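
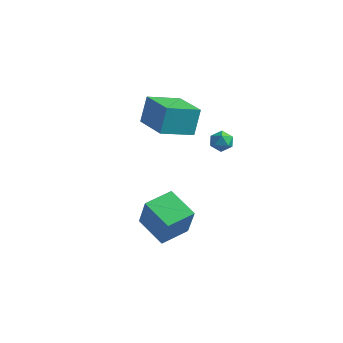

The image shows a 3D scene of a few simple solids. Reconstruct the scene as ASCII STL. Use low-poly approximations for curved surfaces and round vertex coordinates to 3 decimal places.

solid 
facet normal -0.512 -0.796 0.321
outer loop
vertex -1.24 2.522 4.606
vertex -3.078 3.527 4.166
vertex -1.22 1.935 3.182
endloop
endfacet
facet normal 0.859 -0.470 0.206
outer loop
vertex -0.282 3.393 2.594
vertex -1.24 2.522 4.606
vertex -1.22 1.935 3.182
endloop
endfacet
facet normal -0.512 -0.796 0.321
outer loop
vertex -1.22 1.935 3.182
vertex -3.078 3.527 4.166
vertex -3.058 2.94 2.742
endloop
endfacet
facet normal 0.013 -0.381 -0.924
outer loop
vertex -3.058 2.94 2.742
vertex -0.282 3.393 2.594
vertex -1.22 1.935 3.182
endloop
endfacet
facet normal -0.013 0.381 0.924
outer loop
vertex -1.24 2.522 4.606
vertex -2.14 4.985 3.578
vertex -3.078 3.527 4.166
endloop
endfacet
facet normal 0.859 -0.470 0.206
outer loop
vertex -0.302 3.98 4.018
vertex -1.24 2.522 4.606
vertex -0.282 3.393 2.594
endloop
endfacet
facet normal -0.013 0.381 0.924
outer loop
vertex -0.302 3.98 4.018
vertex -2.14 4.985 3.578
vertex -1.24 2.522 4.606
endloop
endfacet
facet normal -0.859 0.470 -0.206
outer loop
vertex -3.078 3.527 4.166
vertex -2.14 4.985 3.578
vertex -3.058 2.94 2.742
endloop
endfacet
facet normal 0.013 -0.381 -0.924
outer loop
vertex -2.12 4.398 2.154
vertex -0.282 3.393 2.594
vertex -3.058 2.94 2.742
endloop
endfacet
facet normal -0.859 0.470 -0.206
outer loop
vertex -3.058 2.94 2.742
vertex -2.14 4.985 3.578
vertex -2.12 4.398 2.154
endloop
endfacet
facet normal 0.512 0.796 -0.321
outer loop
vertex -2.12 4.398 2.154
vertex -0.302 3.98 4.018
vertex -0.282 3.393 2.594
endloop
endfacet
facet normal 0.512 0.796 -0.321
outer loop
vertex -2.14 4.985 3.578
vertex -0.302 3.98 4.018
vertex -2.12 4.398 2.154
endloop
endfacet
facet normal -0.983 -0.182 -0.024
outer loop
vertex 0.528 3.952 2.458
vertex 0.642 3.37 2.216
vertex 0.611 3.452 2.851
endloop
endfacet
facet normal -0.820 0.263 0.508
outer loop
vertex 0.528 3.952 2.458
vertex 0.611 3.452 2.851
vertex 0.879 4.018 2.991
endloop
endfacet
facet normal -0.501 0.836 0.226
outer loop
vertex 0.528 3.952 2.458
vertex 0.879 4.018 2.991
vertex 1.076 4.285 2.441
endloop
endfacet
facet normal -0.466 0.743 -0.480
outer loop
vertex 0.528 3.952 2.458
vertex 1.076 4.285 2.441
vertex 0.929 3.884 1.963
endloop
endfacet
facet normal -0.764 0.114 -0.635
outer loop
vertex 0.528 3.952 2.458
vertex 0.929 3.884 1.963
vertex 0.642 3.37 2.216
endloop
endfacet
facet normal -0.349 -0.066 0.935
outer loop
vertex 0.879 4.018 2.991
vertex 0.611 3.452 2.851
vertex 1.211 3.476 3.077
endloop
endfacet
facet normal -0.614 -0.786 0.071
outer loop
vertex 0.611 3.452 2.851
vertex 0.642 3.37 2.216
vertex 1.064 3.075 2.599
endloop
endfacet
facet normal -0.261 -0.305 -0.916
outer loop
vertex 0.642 3.37 2.216
vertex 0.929 3.884 1.963
vertex 1.261 3.342 2.049
endloop
endfacet
facet normal 0.222 0.712 -0.666
outer loop
vertex 0.929 3.884 1.963
vertex 1.076 4.285 2.441
vertex 1.529 3.908 2.189
endloop
endfacet
facet normal 0.168 0.862 0.479
outer loop
vertex 1.076 4.285 2.441
vertex 0.879 4.018 2.991
vertex 1.498 3.99 2.824
endloop
endfacet
facet normal 0.466 -0.743 0.480
outer loop
vertex 1.612 3.408 2.582
vertex 1.211 3.476 3.077
vertex 1.064 3.075 2.599
endloop
endfacet
facet normal 0.501 -0.836 -0.226
outer loop
vertex 1.612 3.408 2.582
vertex 1.064 3.075 2.599
vertex 1.261 3.342 2.049
endloop
endfacet
facet normal 0.820 -0.263 -0.508
outer loop
vertex 1.612 3.408 2.582
vertex 1.261 3.342 2.049
vertex 1.529 3.908 2.189
endloop
endfacet
facet normal 0.983 0.182 0.024
outer loop
vertex 1.612 3.408 2.582
vertex 1.529 3.908 2.189
vertex 1.498 3.99 2.824
endloop
endfacet
facet normal 0.764 -0.114 0.635
outer loop
vertex 1.612 3.408 2.582
vertex 1.498 3.99 2.824
vertex 1.211 3.476 3.077
endloop
endfacet
facet normal -0.222 -0.712 0.666
outer loop
vertex 1.064 3.075 2.599
vertex 1.211 3.476 3.077
vertex 0.611 3.452 2.851
endloop
endfacet
facet normal -0.168 -0.862 -0.479
outer loop
vertex 1.261 3.342 2.049
vertex 1.064 3.075 2.599
vertex 0.642 3.37 2.216
endloop
endfacet
facet normal 0.349 0.066 -0.935
outer loop
vertex 1.529 3.908 2.189
vertex 1.261 3.342 2.049
vertex 0.929 3.884 1.963
endloop
endfacet
facet normal 0.614 0.786 -0.071
outer loop
vertex 1.498 3.99 2.824
vertex 1.529 3.908 2.189
vertex 1.076 4.285 2.441
endloop
endfacet
facet normal 0.261 0.305 0.916
outer loop
vertex 1.211 3.476 3.077
vertex 1.498 3.99 2.824
vertex 0.879 4.018 2.991
endloop
endfacet
facet normal -0.901 0.251 0.355
outer loop
vertex -1.142 0.542 -0.922
vertex -0.667 2.054 -0.784
vertex -1.745 0.894 -2.7
endloop
endfacet
facet normal -0.298 -0.950 -0.087
outer loop
vertex -0.133 0.446 -3.336
vertex -1.142 0.542 -0.922
vertex -1.745 0.894 -2.7
endloop
endfacet
facet normal -0.901 0.250 0.355
outer loop
vertex -1.745 0.894 -2.7
vertex -0.667 2.054 -0.784
vertex -1.271 2.405 -2.562
endloop
endfacet
facet normal -0.316 0.184 -0.931
outer loop
vertex -1.271 2.405 -2.562
vertex -0.133 0.446 -3.336
vertex -1.745 0.894 -2.7
endloop
endfacet
facet normal 0.316 -0.184 0.931
outer loop
vertex -1.142 0.542 -0.922
vertex 0.945 1.606 -1.42
vertex -0.667 2.054 -0.784
endloop
endfacet
facet normal -0.298 -0.951 -0.087
outer loop
vertex 0.471 0.095 -1.558
vertex -1.142 0.542 -0.922
vertex -0.133 0.446 -3.336
endloop
endfacet
facet normal 0.316 -0.184 0.931
outer loop
vertex 0.471 0.095 -1.558
vertex 0.945 1.606 -1.42
vertex -1.142 0.542 -0.922
endloop
endfacet
facet normal 0.298 0.951 0.086
outer loop
vertex -0.667 2.054 -0.784
vertex 0.945 1.606 -1.42
vertex -1.271 2.405 -2.562
endloop
endfacet
facet normal -0.316 0.184 -0.931
outer loop
vertex 0.342 1.958 -3.198
vertex -0.133 0.446 -3.336
vertex -1.271 2.405 -2.562
endloop
endfacet
facet normal 0.298 0.951 0.087
outer loop
vertex -1.271 2.405 -2.562
vertex 0.945 1.606 -1.42
vertex 0.342 1.958 -3.198
endloop
endfacet
facet normal 0.901 -0.250 -0.355
outer loop
vertex 0.342 1.958 -3.198
vertex 0.471 0.095 -1.558
vertex -0.133 0.446 -3.336
endloop
endfacet
facet normal 0.901 -0.250 -0.355
outer loop
vertex 0.945 1.606 -1.42
vertex 0.471 0.095 -1.558
vertex 0.342 1.958 -3.198
endloop
endfacet

endsolid


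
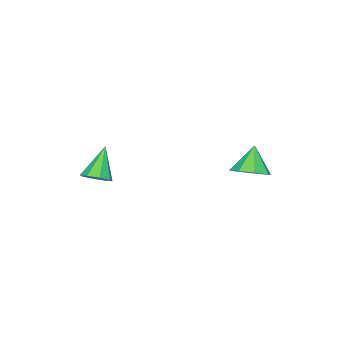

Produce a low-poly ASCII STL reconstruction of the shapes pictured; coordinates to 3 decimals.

solid 
facet normal 0.502 0.096 -0.860
outer loop
vertex 3.698 -4.35 2.274
vertex 3.296 -3.916 2.088
vertex 3.832 -3.913 2.401
endloop
endfacet
facet normal 0.591 -0.387 0.707
outer loop
vertex 3.698 -4.35 2.274
vertex 3.832 -3.913 2.401
vertex 2.524 -4.064 3.412
endloop
endfacet
facet normal 0.501 0.097 -0.860
outer loop
vertex 3.832 -3.913 2.401
vertex 3.296 -3.916 2.088
vertex 3.652 -3.478 2.345
endloop
endfacet
facet normal 0.554 0.328 0.765
outer loop
vertex 3.832 -3.913 2.401
vertex 3.652 -3.478 2.345
vertex 2.524 -4.064 3.412
endloop
endfacet
facet normal 0.503 0.096 -0.859
outer loop
vertex 3.652 -3.478 2.345
vertex 3.296 -3.916 2.088
vertex 3.264 -3.299 2.138
endloop
endfacet
facet normal 0.089 0.830 0.550
outer loop
vertex 3.652 -3.478 2.345
vertex 3.264 -3.299 2.138
vertex 2.524 -4.064 3.412
endloop
endfacet
facet normal 0.501 0.096 -0.860
outer loop
vertex 3.264 -3.299 2.138
vertex 3.296 -3.916 2.088
vertex 2.895 -3.481 1.903
endloop
endfacet
facet normal -0.529 0.827 0.190
outer loop
vertex 3.264 -3.299 2.138
vertex 2.895 -3.481 1.903
vertex 2.524 -4.064 3.412
endloop
endfacet
facet normal 0.502 0.098 -0.859
outer loop
vertex 2.895 -3.481 1.903
vertex 3.296 -3.916 2.088
vertex 2.761 -3.918 1.775
endloop
endfacet
facet normal -0.941 0.320 -0.108
outer loop
vertex 2.895 -3.481 1.903
vertex 2.761 -3.918 1.775
vertex 2.524 -4.064 3.412
endloop
endfacet
facet normal 0.502 0.097 -0.859
outer loop
vertex 2.761 -3.918 1.775
vertex 3.296 -3.916 2.088
vertex 2.941 -4.354 1.831
endloop
endfacet
facet normal -0.904 -0.394 -0.166
outer loop
vertex 2.761 -3.918 1.775
vertex 2.941 -4.354 1.831
vertex 2.524 -4.064 3.412
endloop
endfacet
facet normal 0.503 0.097 -0.859
outer loop
vertex 2.941 -4.354 1.831
vertex 3.296 -3.916 2.088
vertex 3.329 -4.533 2.038
endloop
endfacet
facet normal -0.440 -0.897 0.049
outer loop
vertex 2.941 -4.354 1.831
vertex 3.329 -4.533 2.038
vertex 2.524 -4.064 3.412
endloop
endfacet
facet normal 0.502 0.096 -0.860
outer loop
vertex 3.329 -4.533 2.038
vertex 3.296 -3.916 2.088
vertex 3.698 -4.35 2.274
endloop
endfacet
facet normal 0.180 -0.894 0.411
outer loop
vertex 3.329 -4.533 2.038
vertex 3.698 -4.35 2.274
vertex 2.524 -4.064 3.412
endloop
endfacet
facet normal 0.415 0.123 -0.901
outer loop
vertex 0.759 0.202 2.616
vertex 0.256 0.778 2.463
vertex 0.965 0.737 2.784
endloop
endfacet
facet normal 0.530 -0.433 0.729
outer loop
vertex 0.759 0.202 2.616
vertex 0.965 0.737 2.784
vertex -0.276 0.622 3.617
endloop
endfacet
facet normal 0.415 0.123 -0.901
outer loop
vertex 0.965 0.737 2.784
vertex 0.256 0.778 2.463
vertex 0.756 1.295 2.764
endloop
endfacet
facet normal 0.528 0.227 0.818
outer loop
vertex 0.965 0.737 2.784
vertex 0.756 1.295 2.764
vertex -0.276 0.622 3.617
endloop
endfacet
facet normal 0.416 0.122 -0.901
outer loop
vertex 0.756 1.295 2.764
vertex 0.256 0.778 2.463
vertex 0.254 1.551 2.567
endloop
endfacet
facet normal 0.098 0.720 0.687
outer loop
vertex 0.756 1.295 2.764
vertex 0.254 1.551 2.567
vertex -0.276 0.622 3.617
endloop
endfacet
facet normal 0.414 0.122 -0.902
outer loop
vertex 0.254 1.551 2.567
vertex 0.256 0.778 2.463
vertex -0.247 1.354 2.31
endloop
endfacet
facet normal -0.509 0.756 0.412
outer loop
vertex 0.254 1.551 2.567
vertex -0.247 1.354 2.31
vertex -0.276 0.622 3.617
endloop
endfacet
facet normal 0.415 0.123 -0.902
outer loop
vertex -0.247 1.354 2.31
vertex 0.256 0.778 2.463
vertex -0.454 0.82 2.142
endloop
endfacet
facet normal -0.937 0.314 0.155
outer loop
vertex -0.247 1.354 2.31
vertex -0.454 0.82 2.142
vertex -0.276 0.622 3.617
endloop
endfacet
facet normal 0.415 0.123 -0.902
outer loop
vertex -0.454 0.82 2.142
vertex 0.256 0.778 2.463
vertex -0.245 0.261 2.162
endloop
endfacet
facet normal -0.935 -0.347 0.066
outer loop
vertex -0.454 0.82 2.142
vertex -0.245 0.261 2.162
vertex -0.276 0.622 3.617
endloop
endfacet
facet normal 0.416 0.122 -0.901
outer loop
vertex -0.245 0.261 2.162
vertex 0.256 0.778 2.463
vertex 0.257 0.005 2.359
endloop
endfacet
facet normal -0.506 -0.840 0.198
outer loop
vertex -0.245 0.261 2.162
vertex 0.257 0.005 2.359
vertex -0.276 0.622 3.617
endloop
endfacet
facet normal 0.414 0.122 -0.902
outer loop
vertex 0.257 0.005 2.359
vertex 0.256 0.778 2.463
vertex 0.759 0.202 2.616
endloop
endfacet
facet normal 0.102 -0.875 0.472
outer loop
vertex 0.257 0.005 2.359
vertex 0.759 0.202 2.616
vertex -0.276 0.622 3.617
endloop
endfacet

endsolid


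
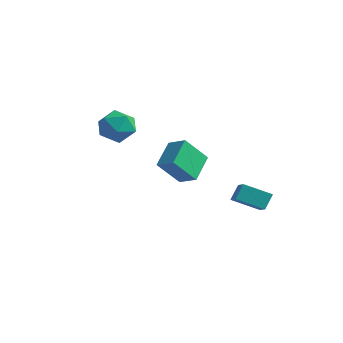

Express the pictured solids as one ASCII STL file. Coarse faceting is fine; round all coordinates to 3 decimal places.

solid 
facet normal -0.781 -0.475 0.405
outer loop
vertex 2.81 2.486 -1.583
vertex 1.717 3.543 -2.449
vertex 2.799 1.737 -2.482
endloop
endfacet
facet normal 0.625 -0.604 0.495
outer loop
vertex 4.243 2.617 -3.231
vertex 2.81 2.486 -1.583
vertex 2.799 1.737 -2.482
endloop
endfacet
facet normal -0.781 -0.475 0.405
outer loop
vertex 2.799 1.737 -2.482
vertex 1.717 3.543 -2.449
vertex 1.706 2.795 -3.348
endloop
endfacet
facet normal -0.009 -0.639 -0.769
outer loop
vertex 1.706 2.795 -3.348
vertex 4.243 2.617 -3.231
vertex 2.799 1.737 -2.482
endloop
endfacet
facet normal 0.009 0.639 0.769
outer loop
vertex 2.81 2.486 -1.583
vertex 3.161 4.423 -3.198
vertex 1.717 3.543 -2.449
endloop
endfacet
facet normal 0.625 -0.604 0.495
outer loop
vertex 4.254 3.365 -2.332
vertex 2.81 2.486 -1.583
vertex 4.243 2.617 -3.231
endloop
endfacet
facet normal 0.010 0.639 0.769
outer loop
vertex 4.254 3.365 -2.332
vertex 3.161 4.423 -3.198
vertex 2.81 2.486 -1.583
endloop
endfacet
facet normal -0.625 0.604 -0.495
outer loop
vertex 1.717 3.543 -2.449
vertex 3.161 4.423 -3.198
vertex 1.706 2.795 -3.348
endloop
endfacet
facet normal -0.009 -0.640 -0.769
outer loop
vertex 3.15 3.674 -4.097
vertex 4.243 2.617 -3.231
vertex 1.706 2.795 -3.348
endloop
endfacet
facet normal -0.625 0.604 -0.495
outer loop
vertex 1.706 2.795 -3.348
vertex 3.161 4.423 -3.198
vertex 3.15 3.674 -4.097
endloop
endfacet
facet normal 0.781 0.475 -0.405
outer loop
vertex 3.15 3.674 -4.097
vertex 4.254 3.365 -2.332
vertex 4.243 2.617 -3.231
endloop
endfacet
facet normal 0.781 0.475 -0.405
outer loop
vertex 3.161 4.423 -3.198
vertex 4.254 3.365 -2.332
vertex 3.15 3.674 -4.097
endloop
endfacet
facet normal -0.902 0.015 -0.431
outer loop
vertex 1.96 -3.447 3.845
vertex 2.701 -2.392 2.33
vertex 2.371 -5.05 2.931
endloop
endfacet
facet normal -0.373 -0.530 0.762
outer loop
vertex 3.499 -5.068 3.47
vertex 1.96 -3.447 3.845
vertex 2.371 -5.05 2.931
endloop
endfacet
facet normal -0.902 0.014 -0.432
outer loop
vertex 2.371 -5.05 2.931
vertex 2.701 -2.392 2.33
vertex 3.113 -3.995 1.416
endloop
endfacet
facet normal 0.218 -0.848 -0.484
outer loop
vertex 3.113 -3.995 1.416
vertex 3.499 -5.068 3.47
vertex 2.371 -5.05 2.931
endloop
endfacet
facet normal -0.218 0.848 0.484
outer loop
vertex 1.96 -3.447 3.845
vertex 3.829 -2.41 2.869
vertex 2.701 -2.392 2.33
endloop
endfacet
facet normal -0.373 -0.530 0.762
outer loop
vertex 3.087 -3.465 4.384
vertex 1.96 -3.447 3.845
vertex 3.499 -5.068 3.47
endloop
endfacet
facet normal -0.218 0.848 0.484
outer loop
vertex 3.087 -3.465 4.384
vertex 3.829 -2.41 2.869
vertex 1.96 -3.447 3.845
endloop
endfacet
facet normal 0.372 0.530 -0.762
outer loop
vertex 2.701 -2.392 2.33
vertex 3.829 -2.41 2.869
vertex 3.113 -3.995 1.416
endloop
endfacet
facet normal 0.218 -0.848 -0.484
outer loop
vertex 4.24 -4.013 1.955
vertex 3.499 -5.068 3.47
vertex 3.113 -3.995 1.416
endloop
endfacet
facet normal 0.373 0.530 -0.762
outer loop
vertex 3.113 -3.995 1.416
vertex 3.829 -2.41 2.869
vertex 4.24 -4.013 1.955
endloop
endfacet
facet normal 0.902 -0.014 0.431
outer loop
vertex 4.24 -4.013 1.955
vertex 3.087 -3.465 4.384
vertex 3.499 -5.068 3.47
endloop
endfacet
facet normal 0.902 -0.015 0.431
outer loop
vertex 3.829 -2.41 2.869
vertex 3.087 -3.465 4.384
vertex 4.24 -4.013 1.955
endloop
endfacet
facet normal 0.192 0.533 0.824
outer loop
vertex -2.484 -0.827 3.503
vertex -3.382 -1.461 4.123
vertex -2.194 -1.888 4.122
endloop
endfacet
facet normal 0.779 0.461 0.425
outer loop
vertex -2.484 -0.827 3.503
vertex -2.194 -1.888 4.122
vertex -1.702 -1.668 2.981
endloop
endfacet
facet normal 0.643 0.734 -0.219
outer loop
vertex -2.484 -0.827 3.503
vertex -1.702 -1.668 2.981
vertex -2.585 -1.105 2.277
endloop
endfacet
facet normal -0.029 0.975 -0.219
outer loop
vertex -2.484 -0.827 3.503
vertex -2.585 -1.105 2.277
vertex -3.623 -0.978 2.983
endloop
endfacet
facet normal -0.307 0.851 0.426
outer loop
vertex -2.484 -0.827 3.503
vertex -3.623 -0.978 2.983
vertex -3.382 -1.461 4.123
endloop
endfacet
facet normal 0.908 -0.238 0.346
outer loop
vertex -1.702 -1.668 2.981
vertex -2.194 -1.888 4.122
vertex -2.117 -2.822 3.277
endloop
endfacet
facet normal -0.042 -0.120 0.992
outer loop
vertex -2.194 -1.888 4.122
vertex -3.382 -1.461 4.123
vertex -3.155 -2.695 3.983
endloop
endfacet
facet normal -0.851 0.395 0.347
outer loop
vertex -3.382 -1.461 4.123
vertex -3.623 -0.978 2.983
vertex -4.038 -2.132 3.279
endloop
endfacet
facet normal -0.400 0.596 -0.696
outer loop
vertex -3.623 -0.978 2.983
vertex -2.585 -1.105 2.277
vertex -3.546 -1.912 2.138
endloop
endfacet
facet normal 0.687 0.205 -0.697
outer loop
vertex -2.585 -1.105 2.277
vertex -1.702 -1.668 2.981
vertex -2.358 -2.339 2.137
endloop
endfacet
facet normal 0.029 -0.975 0.219
outer loop
vertex -3.256 -2.973 2.757
vertex -2.117 -2.822 3.277
vertex -3.155 -2.695 3.983
endloop
endfacet
facet normal -0.643 -0.734 0.219
outer loop
vertex -3.256 -2.973 2.757
vertex -3.155 -2.695 3.983
vertex -4.038 -2.132 3.279
endloop
endfacet
facet normal -0.779 -0.461 -0.425
outer loop
vertex -3.256 -2.973 2.757
vertex -4.038 -2.132 3.279
vertex -3.546 -1.912 2.138
endloop
endfacet
facet normal -0.192 -0.533 -0.824
outer loop
vertex -3.256 -2.973 2.757
vertex -3.546 -1.912 2.138
vertex -2.358 -2.339 2.137
endloop
endfacet
facet normal 0.307 -0.851 -0.426
outer loop
vertex -3.256 -2.973 2.757
vertex -2.358 -2.339 2.137
vertex -2.117 -2.822 3.277
endloop
endfacet
facet normal 0.400 -0.596 0.696
outer loop
vertex -3.155 -2.695 3.983
vertex -2.117 -2.822 3.277
vertex -2.194 -1.888 4.122
endloop
endfacet
facet normal -0.687 -0.205 0.697
outer loop
vertex -4.038 -2.132 3.279
vertex -3.155 -2.695 3.983
vertex -3.382 -1.461 4.123
endloop
endfacet
facet normal -0.908 0.238 -0.346
outer loop
vertex -3.546 -1.912 2.138
vertex -4.038 -2.132 3.279
vertex -3.623 -0.978 2.983
endloop
endfacet
facet normal 0.042 0.120 -0.992
outer loop
vertex -2.358 -2.339 2.137
vertex -3.546 -1.912 2.138
vertex -2.585 -1.105 2.277
endloop
endfacet
facet normal 0.851 -0.395 -0.347
outer loop
vertex -2.117 -2.822 3.277
vertex -2.358 -2.339 2.137
vertex -1.702 -1.668 2.981
endloop
endfacet

endsolid


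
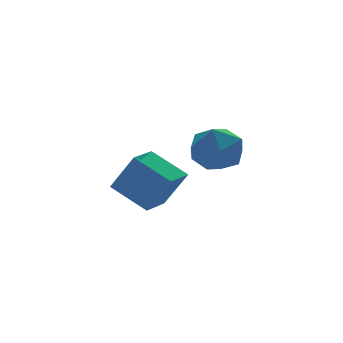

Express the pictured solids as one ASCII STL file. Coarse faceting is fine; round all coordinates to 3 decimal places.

solid 
facet normal 0.403 -0.136 0.905
outer loop
vertex -2.037 0.703 4.173
vertex -2.897 0.157 4.474
vertex -2.076 -0.349 4.032
endloop
endfacet
facet normal 0.910 -0.088 0.406
outer loop
vertex -2.037 0.703 4.173
vertex -2.076 -0.349 4.032
vertex -1.676 0.275 3.271
endloop
endfacet
facet normal 0.836 0.543 0.077
outer loop
vertex -2.037 0.703 4.173
vertex -1.676 0.275 3.271
vertex -2.252 1.167 3.243
endloop
endfacet
facet normal 0.285 0.882 0.374
outer loop
vertex -2.037 0.703 4.173
vertex -2.252 1.167 3.243
vertex -3.006 1.095 3.987
endloop
endfacet
facet normal 0.017 0.462 0.887
outer loop
vertex -2.037 0.703 4.173
vertex -3.006 1.095 3.987
vertex -2.897 0.157 4.474
endloop
endfacet
facet normal 0.795 -0.602 -0.076
outer loop
vertex -1.676 0.275 3.271
vertex -2.076 -0.349 4.032
vertex -2.314 -0.535 3.013
endloop
endfacet
facet normal -0.026 -0.681 0.732
outer loop
vertex -2.076 -0.349 4.032
vertex -2.897 0.157 4.474
vertex -3.068 -0.607 3.757
endloop
endfacet
facet normal -0.651 0.289 0.702
outer loop
vertex -2.897 0.157 4.474
vertex -3.006 1.095 3.987
vertex -3.644 0.285 3.729
endloop
endfacet
facet normal -0.217 0.968 -0.126
outer loop
vertex -3.006 1.095 3.987
vertex -2.252 1.167 3.243
vertex -3.244 0.909 2.968
endloop
endfacet
facet normal 0.676 0.418 -0.607
outer loop
vertex -2.252 1.167 3.243
vertex -1.676 0.275 3.271
vertex -2.423 0.403 2.526
endloop
endfacet
facet normal -0.285 -0.882 -0.374
outer loop
vertex -3.283 -0.143 2.827
vertex -2.314 -0.535 3.013
vertex -3.068 -0.607 3.757
endloop
endfacet
facet normal -0.836 -0.543 -0.077
outer loop
vertex -3.283 -0.143 2.827
vertex -3.068 -0.607 3.757
vertex -3.644 0.285 3.729
endloop
endfacet
facet normal -0.910 0.088 -0.406
outer loop
vertex -3.283 -0.143 2.827
vertex -3.644 0.285 3.729
vertex -3.244 0.909 2.968
endloop
endfacet
facet normal -0.403 0.136 -0.905
outer loop
vertex -3.283 -0.143 2.827
vertex -3.244 0.909 2.968
vertex -2.423 0.403 2.526
endloop
endfacet
facet normal -0.017 -0.462 -0.887
outer loop
vertex -3.283 -0.143 2.827
vertex -2.423 0.403 2.526
vertex -2.314 -0.535 3.013
endloop
endfacet
facet normal 0.217 -0.968 0.126
outer loop
vertex -3.068 -0.607 3.757
vertex -2.314 -0.535 3.013
vertex -2.076 -0.349 4.032
endloop
endfacet
facet normal -0.676 -0.418 0.607
outer loop
vertex -3.644 0.285 3.729
vertex -3.068 -0.607 3.757
vertex -2.897 0.157 4.474
endloop
endfacet
facet normal -0.795 0.602 0.076
outer loop
vertex -3.244 0.909 2.968
vertex -3.644 0.285 3.729
vertex -3.006 1.095 3.987
endloop
endfacet
facet normal 0.026 0.681 -0.732
outer loop
vertex -2.423 0.403 2.526
vertex -3.244 0.909 2.968
vertex -2.252 1.167 3.243
endloop
endfacet
facet normal 0.651 -0.289 -0.702
outer loop
vertex -2.314 -0.535 3.013
vertex -2.423 0.403 2.526
vertex -1.676 0.275 3.271
endloop
endfacet
facet normal -0.330 0.390 -0.860
outer loop
vertex -4.481 4.356 0.814
vertex -3.394 5.062 0.717
vertex -3.736 3.092 -0.045
endloop
endfacet
facet normal -0.836 -0.543 0.074
outer loop
vertex -3.166 2.418 1.443
vertex -4.481 4.356 0.814
vertex -3.736 3.092 -0.045
endloop
endfacet
facet normal -0.329 0.390 -0.860
outer loop
vertex -3.736 3.092 -0.045
vertex -3.394 5.062 0.717
vertex -2.649 3.798 -0.141
endloop
endfacet
facet normal 0.438 -0.744 -0.505
outer loop
vertex -2.649 3.798 -0.141
vertex -3.166 2.418 1.443
vertex -3.736 3.092 -0.045
endloop
endfacet
facet normal -0.438 0.744 0.505
outer loop
vertex -4.481 4.356 0.814
vertex -2.824 4.388 2.205
vertex -3.394 5.062 0.717
endloop
endfacet
facet normal -0.836 -0.543 0.074
outer loop
vertex -3.911 3.682 2.301
vertex -4.481 4.356 0.814
vertex -3.166 2.418 1.443
endloop
endfacet
facet normal -0.438 0.744 0.505
outer loop
vertex -3.911 3.682 2.301
vertex -2.824 4.388 2.205
vertex -4.481 4.356 0.814
endloop
endfacet
facet normal 0.836 0.543 -0.074
outer loop
vertex -3.394 5.062 0.717
vertex -2.824 4.388 2.205
vertex -2.649 3.798 -0.141
endloop
endfacet
facet normal 0.438 -0.744 -0.505
outer loop
vertex -2.079 3.124 1.346
vertex -3.166 2.418 1.443
vertex -2.649 3.798 -0.141
endloop
endfacet
facet normal 0.836 0.543 -0.074
outer loop
vertex -2.649 3.798 -0.141
vertex -2.824 4.388 2.205
vertex -2.079 3.124 1.346
endloop
endfacet
facet normal 0.330 -0.389 0.860
outer loop
vertex -2.079 3.124 1.346
vertex -3.911 3.682 2.301
vertex -3.166 2.418 1.443
endloop
endfacet
facet normal 0.329 -0.390 0.860
outer loop
vertex -2.824 4.388 2.205
vertex -3.911 3.682 2.301
vertex -2.079 3.124 1.346
endloop
endfacet

endsolid


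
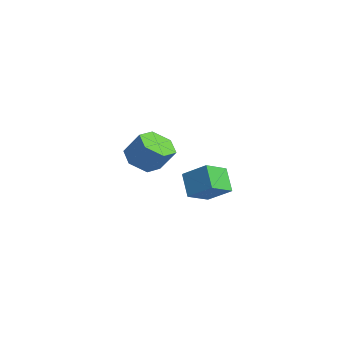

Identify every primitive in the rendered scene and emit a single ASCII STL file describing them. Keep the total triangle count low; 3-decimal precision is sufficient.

solid 
facet normal -0.649 0.007 0.760
outer loop
vertex 3.31 2.088 1.074
vertex 4.276 2.966 1.891
vertex 2.696 3.264 0.539
endloop
endfacet
facet normal -0.628 -0.569 -0.531
outer loop
vertex 3.644 3.254 -0.571
vertex 3.31 2.088 1.074
vertex 2.696 3.264 0.539
endloop
endfacet
facet normal -0.649 0.007 0.760
outer loop
vertex 2.696 3.264 0.539
vertex 4.276 2.966 1.891
vertex 3.662 4.141 1.356
endloop
endfacet
facet normal -0.430 0.822 -0.374
outer loop
vertex 3.662 4.141 1.356
vertex 3.644 3.254 -0.571
vertex 2.696 3.264 0.539
endloop
endfacet
facet normal 0.430 -0.822 0.375
outer loop
vertex 3.31 2.088 1.074
vertex 5.224 2.956 0.781
vertex 4.276 2.966 1.891
endloop
endfacet
facet normal -0.627 -0.570 -0.531
outer loop
vertex 4.258 2.079 -0.036
vertex 3.31 2.088 1.074
vertex 3.644 3.254 -0.571
endloop
endfacet
facet normal 0.430 -0.822 0.374
outer loop
vertex 4.258 2.079 -0.036
vertex 5.224 2.956 0.781
vertex 3.31 2.088 1.074
endloop
endfacet
facet normal 0.628 0.570 0.531
outer loop
vertex 4.276 2.966 1.891
vertex 5.224 2.956 0.781
vertex 3.662 4.141 1.356
endloop
endfacet
facet normal -0.430 0.822 -0.374
outer loop
vertex 4.61 4.132 0.246
vertex 3.644 3.254 -0.571
vertex 3.662 4.141 1.356
endloop
endfacet
facet normal 0.627 0.569 0.531
outer loop
vertex 3.662 4.141 1.356
vertex 5.224 2.956 0.781
vertex 4.61 4.132 0.246
endloop
endfacet
facet normal 0.649 -0.007 -0.760
outer loop
vertex 4.61 4.132 0.246
vertex 4.258 2.079 -0.036
vertex 3.644 3.254 -0.571
endloop
endfacet
facet normal 0.649 -0.007 -0.760
outer loop
vertex 5.224 2.956 0.781
vertex 4.258 2.079 -0.036
vertex 4.61 4.132 0.246
endloop
endfacet
facet normal -0.432 -0.410 -0.803
outer loop
vertex -1.193 0.679 0.371
vertex -1.867 1.52 0.304
vertex -0.921 1.543 -0.217
endloop
endfacet
facet normal 0.866 -0.438 -0.242
outer loop
vertex -1.193 0.679 0.371
vertex -0.921 1.543 -0.217
vertex -0.519 1.319 1.623
endloop
endfacet
facet normal 0.866 -0.438 -0.242
outer loop
vertex -0.519 1.319 1.623
vertex -0.921 1.543 -0.217
vertex -0.247 2.183 1.035
endloop
endfacet
facet normal 0.432 0.410 0.803
outer loop
vertex -0.519 1.319 1.623
vertex -0.247 2.183 1.035
vertex -1.193 2.16 1.556
endloop
endfacet
facet normal -0.432 -0.411 -0.803
outer loop
vertex -0.921 1.543 -0.217
vertex -1.867 1.52 0.304
vertex -1.596 2.384 -0.284
endloop
endfacet
facet normal 0.650 0.475 -0.593
outer loop
vertex -0.921 1.543 -0.217
vertex -1.596 2.384 -0.284
vertex -0.247 2.183 1.035
endloop
endfacet
facet normal 0.651 0.474 -0.593
outer loop
vertex -0.247 2.183 1.035
vertex -1.596 2.384 -0.284
vertex -0.921 3.024 0.968
endloop
endfacet
facet normal 0.432 0.410 0.803
outer loop
vertex -0.247 2.183 1.035
vertex -0.921 3.024 0.968
vertex -1.193 2.16 1.556
endloop
endfacet
facet normal -0.433 -0.411 -0.803
outer loop
vertex -1.596 2.384 -0.284
vertex -1.867 1.52 0.304
vertex -2.541 2.361 0.237
endloop
endfacet
facet normal -0.215 0.912 -0.350
outer loop
vertex -1.596 2.384 -0.284
vertex -2.541 2.361 0.237
vertex -0.921 3.024 0.968
endloop
endfacet
facet normal -0.215 0.912 -0.350
outer loop
vertex -0.921 3.024 0.968
vertex -2.541 2.361 0.237
vertex -1.867 3.001 1.489
endloop
endfacet
facet normal 0.432 0.410 0.803
outer loop
vertex -0.921 3.024 0.968
vertex -1.867 3.001 1.489
vertex -1.193 2.16 1.556
endloop
endfacet
facet normal -0.432 -0.410 -0.803
outer loop
vertex -2.541 2.361 0.237
vertex -1.867 1.52 0.304
vertex -2.813 1.497 0.825
endloop
endfacet
facet normal -0.866 0.438 0.242
outer loop
vertex -2.541 2.361 0.237
vertex -2.813 1.497 0.825
vertex -1.867 3.001 1.489
endloop
endfacet
facet normal -0.866 0.438 0.242
outer loop
vertex -1.867 3.001 1.489
vertex -2.813 1.497 0.825
vertex -2.139 2.137 2.077
endloop
endfacet
facet normal 0.432 0.410 0.803
outer loop
vertex -1.867 3.001 1.489
vertex -2.139 2.137 2.077
vertex -1.193 2.16 1.556
endloop
endfacet
facet normal -0.432 -0.410 -0.803
outer loop
vertex -2.813 1.497 0.825
vertex -1.867 1.52 0.304
vertex -2.139 0.656 0.892
endloop
endfacet
facet normal -0.651 -0.474 0.593
outer loop
vertex -2.813 1.497 0.825
vertex -2.139 0.656 0.892
vertex -2.139 2.137 2.077
endloop
endfacet
facet normal -0.650 -0.475 0.593
outer loop
vertex -2.139 2.137 2.077
vertex -2.139 0.656 0.892
vertex -1.464 1.296 2.144
endloop
endfacet
facet normal 0.432 0.411 0.803
outer loop
vertex -2.139 2.137 2.077
vertex -1.464 1.296 2.144
vertex -1.193 2.16 1.556
endloop
endfacet
facet normal -0.432 -0.410 -0.803
outer loop
vertex -2.139 0.656 0.892
vertex -1.867 1.52 0.304
vertex -1.193 0.679 0.371
endloop
endfacet
facet normal 0.215 -0.912 0.350
outer loop
vertex -2.139 0.656 0.892
vertex -1.193 0.679 0.371
vertex -1.464 1.296 2.144
endloop
endfacet
facet normal 0.215 -0.912 0.350
outer loop
vertex -1.464 1.296 2.144
vertex -1.193 0.679 0.371
vertex -0.519 1.319 1.623
endloop
endfacet
facet normal 0.433 0.411 0.803
outer loop
vertex -1.464 1.296 2.144
vertex -0.519 1.319 1.623
vertex -1.193 2.16 1.556
endloop
endfacet

endsolid


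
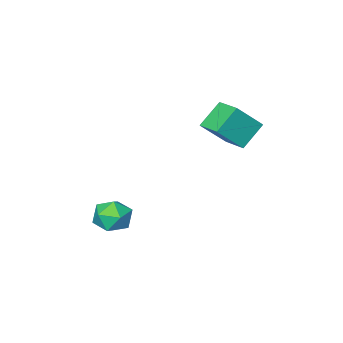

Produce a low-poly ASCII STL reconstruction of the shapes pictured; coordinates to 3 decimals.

solid 
facet normal -0.726 -0.066 0.684
outer loop
vertex -2.312 -0.925 2.114
vertex -2.211 0.51 2.359
vertex -3.557 -0.617 0.823
endloop
endfacet
facet normal -0.069 -0.983 -0.168
outer loop
vertex -2.389 -0.51 -0.279
vertex -2.312 -0.925 2.114
vertex -3.557 -0.617 0.823
endloop
endfacet
facet normal -0.726 -0.067 0.685
outer loop
vertex -3.557 -0.617 0.823
vertex -2.211 0.51 2.359
vertex -3.457 0.819 1.069
endloop
endfacet
facet normal -0.685 0.169 -0.709
outer loop
vertex -3.457 0.819 1.069
vertex -2.389 -0.51 -0.279
vertex -3.557 -0.617 0.823
endloop
endfacet
facet normal 0.685 -0.169 0.709
outer loop
vertex -2.312 -0.925 2.114
vertex -1.043 0.617 1.257
vertex -2.211 0.51 2.359
endloop
endfacet
facet normal -0.070 -0.983 -0.168
outer loop
vertex -1.143 -0.819 1.011
vertex -2.312 -0.925 2.114
vertex -2.389 -0.51 -0.279
endloop
endfacet
facet normal 0.684 -0.169 0.709
outer loop
vertex -1.143 -0.819 1.011
vertex -1.043 0.617 1.257
vertex -2.312 -0.925 2.114
endloop
endfacet
facet normal 0.069 0.983 0.169
outer loop
vertex -2.211 0.51 2.359
vertex -1.043 0.617 1.257
vertex -3.457 0.819 1.069
endloop
endfacet
facet normal -0.684 0.169 -0.709
outer loop
vertex -2.288 0.925 -0.034
vertex -2.389 -0.51 -0.279
vertex -3.457 0.819 1.069
endloop
endfacet
facet normal 0.069 0.983 0.168
outer loop
vertex -3.457 0.819 1.069
vertex -1.043 0.617 1.257
vertex -2.288 0.925 -0.034
endloop
endfacet
facet normal 0.726 0.066 -0.685
outer loop
vertex -2.288 0.925 -0.034
vertex -1.143 -0.819 1.011
vertex -2.389 -0.51 -0.279
endloop
endfacet
facet normal 0.726 0.067 -0.684
outer loop
vertex -1.043 0.617 1.257
vertex -1.143 -0.819 1.011
vertex -2.288 0.925 -0.034
endloop
endfacet
facet normal -0.632 -0.016 0.775
outer loop
vertex 2.328 -1.097 -3.445
vertex 2.446 -2.108 -3.37
vertex 3.064 -1.482 -2.853
endloop
endfacet
facet normal -0.282 0.605 0.744
outer loop
vertex 2.328 -1.097 -3.445
vertex 3.064 -1.482 -2.853
vertex 3.254 -0.67 -3.441
endloop
endfacet
facet normal -0.417 0.903 0.109
outer loop
vertex 2.328 -1.097 -3.445
vertex 3.254 -0.67 -3.441
vertex 2.754 -0.795 -4.321
endloop
endfacet
facet normal -0.849 0.464 -0.253
outer loop
vertex 2.328 -1.097 -3.445
vertex 2.754 -0.795 -4.321
vertex 2.255 -1.683 -4.277
endloop
endfacet
facet normal -0.982 -0.103 0.159
outer loop
vertex 2.328 -1.097 -3.445
vertex 2.255 -1.683 -4.277
vertex 2.446 -2.108 -3.37
endloop
endfacet
facet normal 0.417 0.467 0.780
outer loop
vertex 3.254 -0.67 -3.441
vertex 3.064 -1.482 -2.853
vertex 3.945 -1.417 -3.363
endloop
endfacet
facet normal -0.148 -0.539 0.829
outer loop
vertex 3.064 -1.482 -2.853
vertex 2.446 -2.108 -3.37
vertex 3.446 -2.305 -3.319
endloop
endfacet
facet normal -0.715 -0.679 -0.168
outer loop
vertex 2.446 -2.108 -3.37
vertex 2.255 -1.683 -4.277
vertex 2.946 -2.43 -4.199
endloop
endfacet
facet normal -0.500 0.239 -0.832
outer loop
vertex 2.255 -1.683 -4.277
vertex 2.754 -0.795 -4.321
vertex 3.136 -1.618 -4.787
endloop
endfacet
facet normal 0.199 0.948 -0.248
outer loop
vertex 2.754 -0.795 -4.321
vertex 3.254 -0.67 -3.441
vertex 3.754 -0.992 -4.27
endloop
endfacet
facet normal 0.849 -0.464 0.253
outer loop
vertex 3.872 -2.003 -4.195
vertex 3.945 -1.417 -3.363
vertex 3.446 -2.305 -3.319
endloop
endfacet
facet normal 0.417 -0.903 -0.109
outer loop
vertex 3.872 -2.003 -4.195
vertex 3.446 -2.305 -3.319
vertex 2.946 -2.43 -4.199
endloop
endfacet
facet normal 0.282 -0.605 -0.744
outer loop
vertex 3.872 -2.003 -4.195
vertex 2.946 -2.43 -4.199
vertex 3.136 -1.618 -4.787
endloop
endfacet
facet normal 0.632 0.016 -0.775
outer loop
vertex 3.872 -2.003 -4.195
vertex 3.136 -1.618 -4.787
vertex 3.754 -0.992 -4.27
endloop
endfacet
facet normal 0.982 0.103 -0.159
outer loop
vertex 3.872 -2.003 -4.195
vertex 3.754 -0.992 -4.27
vertex 3.945 -1.417 -3.363
endloop
endfacet
facet normal 0.500 -0.239 0.832
outer loop
vertex 3.446 -2.305 -3.319
vertex 3.945 -1.417 -3.363
vertex 3.064 -1.482 -2.853
endloop
endfacet
facet normal -0.199 -0.948 0.248
outer loop
vertex 2.946 -2.43 -4.199
vertex 3.446 -2.305 -3.319
vertex 2.446 -2.108 -3.37
endloop
endfacet
facet normal -0.417 -0.467 -0.780
outer loop
vertex 3.136 -1.618 -4.787
vertex 2.946 -2.43 -4.199
vertex 2.255 -1.683 -4.277
endloop
endfacet
facet normal 0.148 0.539 -0.829
outer loop
vertex 3.754 -0.992 -4.27
vertex 3.136 -1.618 -4.787
vertex 2.754 -0.795 -4.321
endloop
endfacet
facet normal 0.715 0.679 0.168
outer loop
vertex 3.945 -1.417 -3.363
vertex 3.754 -0.992 -4.27
vertex 3.254 -0.67 -3.441
endloop
endfacet

endsolid


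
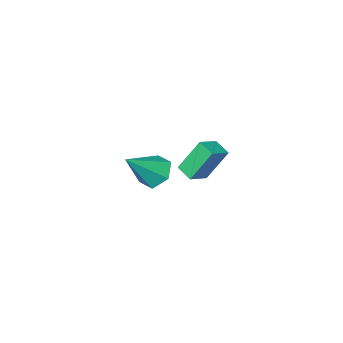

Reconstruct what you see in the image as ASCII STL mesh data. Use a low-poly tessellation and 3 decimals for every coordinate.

solid 
facet normal -0.902 -0.191 -0.388
outer loop
vertex -4.35 -1.271 -1.723
vertex -4.414 -0.279 -2.062
vertex -3.429 -1.846 -3.579
endloop
endfacet
facet normal 0.060 -0.945 0.322
outer loop
vertex -2.266 -1.601 -3.078
vertex -4.35 -1.271 -1.723
vertex -3.429 -1.846 -3.579
endloop
endfacet
facet normal -0.902 -0.191 -0.388
outer loop
vertex -3.429 -1.846 -3.579
vertex -4.414 -0.279 -2.062
vertex -3.493 -0.855 -3.918
endloop
endfacet
facet normal 0.428 -0.268 -0.863
outer loop
vertex -3.493 -0.855 -3.918
vertex -2.266 -1.601 -3.078
vertex -3.429 -1.846 -3.579
endloop
endfacet
facet normal -0.428 0.267 0.863
outer loop
vertex -4.35 -1.271 -1.723
vertex -3.251 -0.034 -1.561
vertex -4.414 -0.279 -2.062
endloop
endfacet
facet normal 0.061 -0.944 0.323
outer loop
vertex -3.187 -1.025 -1.222
vertex -4.35 -1.271 -1.723
vertex -2.266 -1.601 -3.078
endloop
endfacet
facet normal -0.428 0.268 0.863
outer loop
vertex -3.187 -1.025 -1.222
vertex -3.251 -0.034 -1.561
vertex -4.35 -1.271 -1.723
endloop
endfacet
facet normal -0.060 0.945 -0.323
outer loop
vertex -4.414 -0.279 -2.062
vertex -3.251 -0.034 -1.561
vertex -3.493 -0.855 -3.918
endloop
endfacet
facet normal 0.428 -0.267 -0.863
outer loop
vertex -2.33 -0.609 -3.417
vertex -2.266 -1.601 -3.078
vertex -3.493 -0.855 -3.918
endloop
endfacet
facet normal -0.061 0.945 -0.323
outer loop
vertex -3.493 -0.855 -3.918
vertex -3.251 -0.034 -1.561
vertex -2.33 -0.609 -3.417
endloop
endfacet
facet normal 0.902 0.191 0.388
outer loop
vertex -2.33 -0.609 -3.417
vertex -3.187 -1.025 -1.222
vertex -2.266 -1.601 -3.078
endloop
endfacet
facet normal 0.902 0.191 0.388
outer loop
vertex -3.251 -0.034 -1.561
vertex -3.187 -1.025 -1.222
vertex -2.33 -0.609 -3.417
endloop
endfacet
facet normal -0.743 0.012 -0.669
outer loop
vertex 2.604 2.444 0.056
vertex 1.997 2.852 0.738
vertex 2.544 3.438 0.14
endloop
endfacet
facet normal 0.895 0.091 -0.437
outer loop
vertex 2.604 2.444 0.056
vertex 2.544 3.438 0.14
vertex 3.603 2.828 2.182
endloop
endfacet
facet normal -0.743 0.011 -0.669
outer loop
vertex 2.544 3.438 0.14
vertex 1.997 2.852 0.738
vertex 1.937 3.847 0.821
endloop
endfacet
facet normal 0.538 0.843 -0.027
outer loop
vertex 2.544 3.438 0.14
vertex 1.937 3.847 0.821
vertex 3.603 2.828 2.182
endloop
endfacet
facet normal -0.743 0.011 -0.669
outer loop
vertex 1.937 3.847 0.821
vertex 1.997 2.852 0.738
vertex 1.39 3.261 1.419
endloop
endfacet
facet normal -0.081 0.748 0.659
outer loop
vertex 1.937 3.847 0.821
vertex 1.39 3.261 1.419
vertex 3.603 2.828 2.182
endloop
endfacet
facet normal -0.743 0.011 -0.669
outer loop
vertex 1.39 3.261 1.419
vertex 1.997 2.852 0.738
vertex 1.45 2.267 1.336
endloop
endfacet
facet normal -0.342 -0.099 0.935
outer loop
vertex 1.39 3.261 1.419
vertex 1.45 2.267 1.336
vertex 3.603 2.828 2.182
endloop
endfacet
facet normal -0.743 0.012 -0.669
outer loop
vertex 1.45 2.267 1.336
vertex 1.997 2.852 0.738
vertex 2.057 1.858 0.654
endloop
endfacet
facet normal 0.016 -0.851 0.524
outer loop
vertex 1.45 2.267 1.336
vertex 2.057 1.858 0.654
vertex 3.603 2.828 2.182
endloop
endfacet
facet normal -0.743 0.012 -0.669
outer loop
vertex 2.057 1.858 0.654
vertex 1.997 2.852 0.738
vertex 2.604 2.444 0.056
endloop
endfacet
facet normal 0.634 -0.756 -0.161
outer loop
vertex 2.057 1.858 0.654
vertex 2.604 2.444 0.056
vertex 3.603 2.828 2.182
endloop
endfacet

endsolid


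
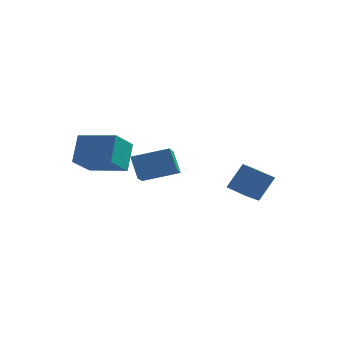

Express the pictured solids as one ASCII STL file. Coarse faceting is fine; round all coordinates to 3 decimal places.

solid 
facet normal -0.983 0.095 -0.156
outer loop
vertex -5.104 -3.621 3.167
vertex -4.786 -2.152 2.054
vertex -4.988 -4.704 1.772
endloop
endfacet
facet normal -0.170 -0.785 0.595
outer loop
vertex -2.874 -4.908 2.106
vertex -5.104 -3.621 3.167
vertex -4.988 -4.704 1.772
endloop
endfacet
facet normal -0.983 0.095 -0.156
outer loop
vertex -4.988 -4.704 1.772
vertex -4.786 -2.152 2.054
vertex -4.67 -3.236 0.659
endloop
endfacet
facet normal 0.066 -0.612 -0.788
outer loop
vertex -4.67 -3.236 0.659
vertex -2.874 -4.908 2.106
vertex -4.988 -4.704 1.772
endloop
endfacet
facet normal -0.066 0.612 0.788
outer loop
vertex -5.104 -3.621 3.167
vertex -2.672 -2.356 2.388
vertex -4.786 -2.152 2.054
endloop
endfacet
facet normal -0.170 -0.785 0.596
outer loop
vertex -2.99 -3.824 3.501
vertex -5.104 -3.621 3.167
vertex -2.874 -4.908 2.106
endloop
endfacet
facet normal -0.066 0.612 0.788
outer loop
vertex -2.99 -3.824 3.501
vertex -2.672 -2.356 2.388
vertex -5.104 -3.621 3.167
endloop
endfacet
facet normal 0.170 0.785 -0.596
outer loop
vertex -4.786 -2.152 2.054
vertex -2.672 -2.356 2.388
vertex -4.67 -3.236 0.659
endloop
endfacet
facet normal 0.066 -0.612 -0.788
outer loop
vertex -2.556 -3.439 0.993
vertex -2.874 -4.908 2.106
vertex -4.67 -3.236 0.659
endloop
endfacet
facet normal 0.169 0.785 -0.596
outer loop
vertex -4.67 -3.236 0.659
vertex -2.672 -2.356 2.388
vertex -2.556 -3.439 0.993
endloop
endfacet
facet normal 0.983 -0.095 0.156
outer loop
vertex -2.556 -3.439 0.993
vertex -2.99 -3.824 3.501
vertex -2.874 -4.908 2.106
endloop
endfacet
facet normal 0.983 -0.095 0.156
outer loop
vertex -2.672 -2.356 2.388
vertex -2.99 -3.824 3.501
vertex -2.556 -3.439 0.993
endloop
endfacet
facet normal -0.391 0.346 0.853
outer loop
vertex -2.577 -2.96 1.766
vertex -0.767 -2.243 2.305
vertex -3.037 -1.058 0.782
endloop
endfacet
facet normal -0.896 -0.355 -0.267
outer loop
vertex -2.473 -1.557 -0.445
vertex -2.577 -2.96 1.766
vertex -3.037 -1.058 0.782
endloop
endfacet
facet normal -0.391 0.346 0.853
outer loop
vertex -3.037 -1.058 0.782
vertex -0.767 -2.243 2.305
vertex -1.227 -0.341 1.322
endloop
endfacet
facet normal -0.210 0.868 -0.450
outer loop
vertex -1.227 -0.341 1.322
vertex -2.473 -1.557 -0.445
vertex -3.037 -1.058 0.782
endloop
endfacet
facet normal 0.210 -0.868 0.450
outer loop
vertex -2.577 -2.96 1.766
vertex -0.203 -2.742 1.078
vertex -0.767 -2.243 2.305
endloop
endfacet
facet normal -0.896 -0.355 -0.267
outer loop
vertex -2.013 -3.459 0.538
vertex -2.577 -2.96 1.766
vertex -2.473 -1.557 -0.445
endloop
endfacet
facet normal 0.210 -0.868 0.449
outer loop
vertex -2.013 -3.459 0.538
vertex -0.203 -2.742 1.078
vertex -2.577 -2.96 1.766
endloop
endfacet
facet normal 0.896 0.355 0.267
outer loop
vertex -0.767 -2.243 2.305
vertex -0.203 -2.742 1.078
vertex -1.227 -0.341 1.322
endloop
endfacet
facet normal -0.210 0.868 -0.449
outer loop
vertex -0.663 -0.84 0.094
vertex -2.473 -1.557 -0.445
vertex -1.227 -0.341 1.322
endloop
endfacet
facet normal 0.896 0.355 0.267
outer loop
vertex -1.227 -0.341 1.322
vertex -0.203 -2.742 1.078
vertex -0.663 -0.84 0.094
endloop
endfacet
facet normal 0.391 -0.346 -0.853
outer loop
vertex -0.663 -0.84 0.094
vertex -2.013 -3.459 0.538
vertex -2.473 -1.557 -0.445
endloop
endfacet
facet normal 0.392 -0.346 -0.852
outer loop
vertex -0.203 -2.742 1.078
vertex -2.013 -3.459 0.538
vertex -0.663 -0.84 0.094
endloop
endfacet
facet normal -0.362 -0.431 -0.826
outer loop
vertex 2.412 0.483 -1.662
vertex 1.213 0.997 -1.405
vertex 2.757 1.673 -2.434
endloop
endfacet
facet normal 0.902 -0.387 -0.193
outer loop
vertex 3.387 2.423 -0.995
vertex 2.412 0.483 -1.662
vertex 2.757 1.673 -2.434
endloop
endfacet
facet normal -0.362 -0.431 -0.827
outer loop
vertex 2.757 1.673 -2.434
vertex 1.213 0.997 -1.405
vertex 1.558 2.187 -2.176
endloop
endfacet
facet normal 0.236 0.816 -0.528
outer loop
vertex 1.558 2.187 -2.176
vertex 3.387 2.423 -0.995
vertex 2.757 1.673 -2.434
endloop
endfacet
facet normal -0.236 -0.815 0.528
outer loop
vertex 2.412 0.483 -1.662
vertex 1.843 1.747 0.034
vertex 1.213 0.997 -1.405
endloop
endfacet
facet normal 0.902 -0.387 -0.193
outer loop
vertex 3.042 1.233 -0.224
vertex 2.412 0.483 -1.662
vertex 3.387 2.423 -0.995
endloop
endfacet
facet normal -0.236 -0.815 0.529
outer loop
vertex 3.042 1.233 -0.224
vertex 1.843 1.747 0.034
vertex 2.412 0.483 -1.662
endloop
endfacet
facet normal -0.902 0.387 0.193
outer loop
vertex 1.213 0.997 -1.405
vertex 1.843 1.747 0.034
vertex 1.558 2.187 -2.176
endloop
endfacet
facet normal 0.236 0.815 -0.529
outer loop
vertex 2.188 2.937 -0.738
vertex 3.387 2.423 -0.995
vertex 1.558 2.187 -2.176
endloop
endfacet
facet normal -0.902 0.387 0.193
outer loop
vertex 1.558 2.187 -2.176
vertex 1.843 1.747 0.034
vertex 2.188 2.937 -0.738
endloop
endfacet
facet normal 0.362 0.431 0.827
outer loop
vertex 2.188 2.937 -0.738
vertex 3.042 1.233 -0.224
vertex 3.387 2.423 -0.995
endloop
endfacet
facet normal 0.363 0.431 0.826
outer loop
vertex 1.843 1.747 0.034
vertex 3.042 1.233 -0.224
vertex 2.188 2.937 -0.738
endloop
endfacet

endsolid


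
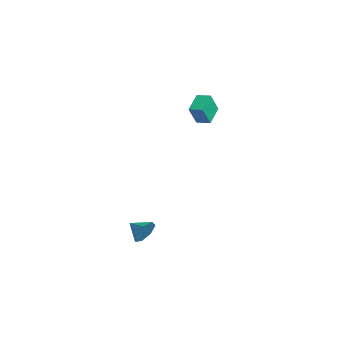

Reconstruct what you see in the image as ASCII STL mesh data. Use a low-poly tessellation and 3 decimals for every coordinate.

solid 
facet normal -0.705 -0.699 -0.120
outer loop
vertex 1.247 0.758 3.695
vertex 0.351 1.546 4.369
vertex 0.863 1.353 2.488
endloop
endfacet
facet normal 0.654 -0.575 -0.492
outer loop
vertex 1.469 1.954 2.591
vertex 1.247 0.758 3.695
vertex 0.863 1.353 2.488
endloop
endfacet
facet normal -0.705 -0.699 -0.120
outer loop
vertex 0.863 1.353 2.488
vertex 0.351 1.546 4.369
vertex -0.033 2.141 3.161
endloop
endfacet
facet normal -0.275 0.425 -0.863
outer loop
vertex -0.033 2.141 3.161
vertex 1.469 1.954 2.591
vertex 0.863 1.353 2.488
endloop
endfacet
facet normal 0.275 -0.425 0.862
outer loop
vertex 1.247 0.758 3.695
vertex 0.957 2.147 4.472
vertex 0.351 1.546 4.369
endloop
endfacet
facet normal 0.654 -0.575 -0.491
outer loop
vertex 1.853 1.359 3.799
vertex 1.247 0.758 3.695
vertex 1.469 1.954 2.591
endloop
endfacet
facet normal 0.274 -0.425 0.863
outer loop
vertex 1.853 1.359 3.799
vertex 0.957 2.147 4.472
vertex 1.247 0.758 3.695
endloop
endfacet
facet normal -0.654 0.575 0.491
outer loop
vertex 0.351 1.546 4.369
vertex 0.957 2.147 4.472
vertex -0.033 2.141 3.161
endloop
endfacet
facet normal -0.274 0.426 -0.862
outer loop
vertex 0.573 2.742 3.265
vertex 1.469 1.954 2.591
vertex -0.033 2.141 3.161
endloop
endfacet
facet normal -0.654 0.575 0.491
outer loop
vertex -0.033 2.141 3.161
vertex 0.957 2.147 4.472
vertex 0.573 2.742 3.265
endloop
endfacet
facet normal 0.705 0.699 0.120
outer loop
vertex 0.573 2.742 3.265
vertex 1.853 1.359 3.799
vertex 1.469 1.954 2.591
endloop
endfacet
facet normal 0.705 0.699 0.120
outer loop
vertex 0.957 2.147 4.472
vertex 1.853 1.359 3.799
vertex 0.573 2.742 3.265
endloop
endfacet
facet normal 0.777 0.525 -0.347
outer loop
vertex 4.701 -3.012 -3.259
vertex 4.245 -2.776 -3.924
vertex 4.32 -2.395 -3.179
endloop
endfacet
facet normal -0.145 -0.215 0.966
outer loop
vertex 4.701 -3.012 -3.259
vertex 4.32 -2.395 -3.179
vertex 3.375 -3.364 -3.536
endloop
endfacet
facet normal 0.777 0.525 -0.347
outer loop
vertex 4.32 -2.395 -3.179
vertex 4.245 -2.776 -3.924
vertex 3.883 -2.066 -3.66
endloop
endfacet
facet normal -0.593 0.303 0.746
outer loop
vertex 4.32 -2.395 -3.179
vertex 3.883 -2.066 -3.66
vertex 3.375 -3.364 -3.536
endloop
endfacet
facet normal 0.778 0.525 -0.346
outer loop
vertex 3.883 -2.066 -3.66
vertex 4.245 -2.776 -3.924
vertex 3.719 -2.271 -4.34
endloop
endfacet
facet normal -0.922 0.371 0.110
outer loop
vertex 3.883 -2.066 -3.66
vertex 3.719 -2.271 -4.34
vertex 3.375 -3.364 -3.536
endloop
endfacet
facet normal 0.778 0.525 -0.346
outer loop
vertex 3.719 -2.271 -4.34
vertex 4.245 -2.776 -3.924
vertex 3.951 -2.856 -4.707
endloop
endfacet
facet normal -0.885 -0.061 -0.462
outer loop
vertex 3.719 -2.271 -4.34
vertex 3.951 -2.856 -4.707
vertex 3.375 -3.364 -3.536
endloop
endfacet
facet normal 0.778 0.525 -0.346
outer loop
vertex 3.951 -2.856 -4.707
vertex 4.245 -2.776 -3.924
vertex 4.405 -3.382 -4.484
endloop
endfacet
facet normal -0.510 -0.669 -0.541
outer loop
vertex 3.951 -2.856 -4.707
vertex 4.405 -3.382 -4.484
vertex 3.375 -3.364 -3.536
endloop
endfacet
facet normal 0.777 0.525 -0.346
outer loop
vertex 4.405 -3.382 -4.484
vertex 4.245 -2.776 -3.924
vertex 4.739 -3.451 -3.839
endloop
endfacet
facet normal -0.078 -0.995 -0.066
outer loop
vertex 4.405 -3.382 -4.484
vertex 4.739 -3.451 -3.839
vertex 3.375 -3.364 -3.536
endloop
endfacet
facet normal 0.777 0.525 -0.347
outer loop
vertex 4.739 -3.451 -3.839
vertex 4.245 -2.776 -3.924
vertex 4.701 -3.012 -3.259
endloop
endfacet
facet normal 0.084 -0.792 0.605
outer loop
vertex 4.739 -3.451 -3.839
vertex 4.701 -3.012 -3.259
vertex 3.375 -3.364 -3.536
endloop
endfacet

endsolid


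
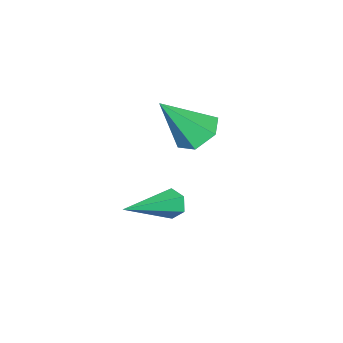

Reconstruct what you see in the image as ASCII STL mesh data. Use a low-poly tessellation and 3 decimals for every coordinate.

solid 
facet normal -0.444 0.443 -0.779
outer loop
vertex 0.788 2.533 2.764
vertex 0.143 2.226 2.957
vertex 0.332 2.889 3.226
endloop
endfacet
facet normal 0.766 0.552 0.330
outer loop
vertex 0.788 2.533 2.764
vertex 0.332 2.889 3.226
vertex 0.897 1.474 4.283
endloop
endfacet
facet normal -0.444 0.443 -0.779
outer loop
vertex 0.332 2.889 3.226
vertex 0.143 2.226 2.957
vertex -0.313 2.582 3.419
endloop
endfacet
facet normal -0.038 0.588 0.808
outer loop
vertex 0.332 2.889 3.226
vertex -0.313 2.582 3.419
vertex 0.897 1.474 4.283
endloop
endfacet
facet normal -0.445 0.442 -0.779
outer loop
vertex -0.313 2.582 3.419
vertex 0.143 2.226 2.957
vertex -0.502 1.919 3.151
endloop
endfacet
facet normal -0.647 -0.120 0.753
outer loop
vertex -0.313 2.582 3.419
vertex -0.502 1.919 3.151
vertex 0.897 1.474 4.283
endloop
endfacet
facet normal -0.445 0.442 -0.779
outer loop
vertex -0.502 1.919 3.151
vertex 0.143 2.226 2.957
vertex -0.046 1.563 2.689
endloop
endfacet
facet normal -0.452 -0.864 0.219
outer loop
vertex -0.502 1.919 3.151
vertex -0.046 1.563 2.689
vertex 0.897 1.474 4.283
endloop
endfacet
facet normal -0.444 0.442 -0.780
outer loop
vertex -0.046 1.563 2.689
vertex 0.143 2.226 2.957
vertex 0.599 1.87 2.496
endloop
endfacet
facet normal 0.351 -0.900 -0.258
outer loop
vertex -0.046 1.563 2.689
vertex 0.599 1.87 2.496
vertex 0.897 1.474 4.283
endloop
endfacet
facet normal -0.444 0.442 -0.780
outer loop
vertex 0.599 1.87 2.496
vertex 0.143 2.226 2.957
vertex 0.788 2.533 2.764
endloop
endfacet
facet normal 0.960 -0.192 -0.203
outer loop
vertex 0.599 1.87 2.496
vertex 0.788 2.533 2.764
vertex 0.897 1.474 4.283
endloop
endfacet
facet normal -0.907 0.197 -0.373
outer loop
vertex 0.941 1.903 -0.215
vertex 0.728 1.757 0.226
vertex 0.863 2.245 0.156
endloop
endfacet
facet normal 0.578 0.657 -0.484
outer loop
vertex 0.941 1.903 -0.215
vertex 0.863 2.245 0.156
vertex 2.552 1.363 0.974
endloop
endfacet
facet normal -0.906 0.197 -0.373
outer loop
vertex 0.863 2.245 0.156
vertex 0.728 1.757 0.226
vertex 0.65 2.099 0.596
endloop
endfacet
facet normal 0.256 0.874 0.414
outer loop
vertex 0.863 2.245 0.156
vertex 0.65 2.099 0.596
vertex 2.552 1.363 0.974
endloop
endfacet
facet normal -0.907 0.196 -0.372
outer loop
vertex 0.65 2.099 0.596
vertex 0.728 1.757 0.226
vertex 0.516 1.612 0.666
endloop
endfacet
facet normal -0.126 0.175 0.976
outer loop
vertex 0.65 2.099 0.596
vertex 0.516 1.612 0.666
vertex 2.552 1.363 0.974
endloop
endfacet
facet normal -0.907 0.196 -0.372
outer loop
vertex 0.516 1.612 0.666
vertex 0.728 1.757 0.226
vertex 0.594 1.27 0.296
endloop
endfacet
facet normal -0.188 -0.741 0.645
outer loop
vertex 0.516 1.612 0.666
vertex 0.594 1.27 0.296
vertex 2.552 1.363 0.974
endloop
endfacet
facet normal -0.907 0.196 -0.373
outer loop
vertex 0.594 1.27 0.296
vertex 0.728 1.757 0.226
vertex 0.807 1.416 -0.145
endloop
endfacet
facet normal 0.133 -0.958 -0.253
outer loop
vertex 0.594 1.27 0.296
vertex 0.807 1.416 -0.145
vertex 2.552 1.363 0.974
endloop
endfacet
facet normal -0.907 0.196 -0.373
outer loop
vertex 0.807 1.416 -0.145
vertex 0.728 1.757 0.226
vertex 0.941 1.903 -0.215
endloop
endfacet
facet normal 0.516 -0.259 -0.817
outer loop
vertex 0.807 1.416 -0.145
vertex 0.941 1.903 -0.215
vertex 2.552 1.363 0.974
endloop
endfacet

endsolid


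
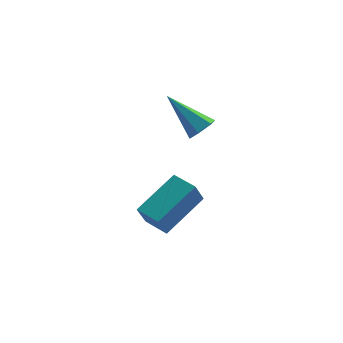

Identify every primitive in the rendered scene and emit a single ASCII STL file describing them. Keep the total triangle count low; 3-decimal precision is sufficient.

solid 
facet normal 0.588 -0.493 -0.642
outer loop
vertex 3.688 -0.283 0.065
vertex 3.285 -0.489 -0.146
vertex 3.462 -0.054 -0.318
endloop
endfacet
facet normal 0.491 0.844 0.215
outer loop
vertex 3.688 -0.283 0.065
vertex 3.462 -0.054 -0.318
vertex 2.355 0.289 0.866
endloop
endfacet
facet normal 0.589 -0.493 -0.641
outer loop
vertex 3.462 -0.054 -0.318
vertex 3.285 -0.489 -0.146
vertex 3.059 -0.261 -0.529
endloop
endfacet
facet normal -0.211 0.868 -0.449
outer loop
vertex 3.462 -0.054 -0.318
vertex 3.059 -0.261 -0.529
vertex 2.355 0.289 0.866
endloop
endfacet
facet normal 0.590 -0.492 -0.641
outer loop
vertex 3.059 -0.261 -0.529
vertex 3.285 -0.489 -0.146
vertex 2.882 -0.696 -0.358
endloop
endfacet
facet normal -0.856 0.155 -0.493
outer loop
vertex 3.059 -0.261 -0.529
vertex 2.882 -0.696 -0.358
vertex 2.355 0.289 0.866
endloop
endfacet
facet normal 0.590 -0.492 -0.641
outer loop
vertex 2.882 -0.696 -0.358
vertex 3.285 -0.489 -0.146
vertex 3.108 -0.924 0.025
endloop
endfacet
facet normal -0.802 -0.584 0.125
outer loop
vertex 2.882 -0.696 -0.358
vertex 3.108 -0.924 0.025
vertex 2.355 0.289 0.866
endloop
endfacet
facet normal 0.589 -0.492 -0.641
outer loop
vertex 3.108 -0.924 0.025
vertex 3.285 -0.489 -0.146
vertex 3.511 -0.718 0.237
endloop
endfacet
facet normal -0.102 -0.609 0.787
outer loop
vertex 3.108 -0.924 0.025
vertex 3.511 -0.718 0.237
vertex 2.355 0.289 0.866
endloop
endfacet
facet normal 0.588 -0.493 -0.642
outer loop
vertex 3.511 -0.718 0.237
vertex 3.285 -0.489 -0.146
vertex 3.688 -0.283 0.065
endloop
endfacet
facet normal 0.545 0.107 0.831
outer loop
vertex 3.511 -0.718 0.237
vertex 3.688 -0.283 0.065
vertex 2.355 0.289 0.866
endloop
endfacet
facet normal -0.725 -0.522 -0.449
outer loop
vertex 1.819 -1.665 -3.222
vertex 1.283 -0.969 -3.166
vertex 2.112 -1.374 -4.033
endloop
endfacet
facet normal 0.609 -0.790 -0.064
outer loop
vertex 3.337 -0.491 -3.274
vertex 1.819 -1.665 -3.222
vertex 2.112 -1.374 -4.033
endloop
endfacet
facet normal -0.725 -0.522 -0.449
outer loop
vertex 2.112 -1.374 -4.033
vertex 1.283 -0.969 -3.166
vertex 1.576 -0.678 -3.977
endloop
endfacet
facet normal 0.322 0.320 -0.891
outer loop
vertex 1.576 -0.678 -3.977
vertex 3.337 -0.491 -3.274
vertex 2.112 -1.374 -4.033
endloop
endfacet
facet normal -0.322 -0.320 0.891
outer loop
vertex 1.819 -1.665 -3.222
vertex 2.508 -0.086 -2.407
vertex 1.283 -0.969 -3.166
endloop
endfacet
facet normal 0.609 -0.790 -0.064
outer loop
vertex 3.044 -0.782 -2.463
vertex 1.819 -1.665 -3.222
vertex 3.337 -0.491 -3.274
endloop
endfacet
facet normal -0.322 -0.320 0.891
outer loop
vertex 3.044 -0.782 -2.463
vertex 2.508 -0.086 -2.407
vertex 1.819 -1.665 -3.222
endloop
endfacet
facet normal -0.609 0.790 0.064
outer loop
vertex 1.283 -0.969 -3.166
vertex 2.508 -0.086 -2.407
vertex 1.576 -0.678 -3.977
endloop
endfacet
facet normal 0.322 0.320 -0.891
outer loop
vertex 2.801 0.205 -3.218
vertex 3.337 -0.491 -3.274
vertex 1.576 -0.678 -3.977
endloop
endfacet
facet normal -0.609 0.790 0.064
outer loop
vertex 1.576 -0.678 -3.977
vertex 2.508 -0.086 -2.407
vertex 2.801 0.205 -3.218
endloop
endfacet
facet normal 0.725 0.522 0.449
outer loop
vertex 2.801 0.205 -3.218
vertex 3.044 -0.782 -2.463
vertex 3.337 -0.491 -3.274
endloop
endfacet
facet normal 0.725 0.522 0.449
outer loop
vertex 2.508 -0.086 -2.407
vertex 3.044 -0.782 -2.463
vertex 2.801 0.205 -3.218
endloop
endfacet

endsolid


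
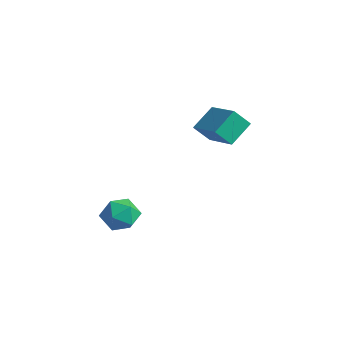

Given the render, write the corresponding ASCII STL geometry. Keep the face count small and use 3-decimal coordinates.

solid 
facet normal -0.769 -0.451 0.454
outer loop
vertex 2.571 -2.793 -1.454
vertex 2.985 -3.673 -1.627
vertex 3.191 -3.185 -0.793
endloop
endfacet
facet normal -0.654 0.197 0.730
outer loop
vertex 2.571 -2.793 -1.454
vertex 3.191 -3.185 -0.793
vertex 3.242 -2.222 -1.007
endloop
endfacet
facet normal -0.710 0.674 0.204
outer loop
vertex 2.571 -2.793 -1.454
vertex 3.242 -2.222 -1.007
vertex 3.067 -2.114 -1.973
endloop
endfacet
facet normal -0.858 0.322 -0.399
outer loop
vertex 2.571 -2.793 -1.454
vertex 3.067 -2.114 -1.973
vertex 2.909 -3.011 -2.357
endloop
endfacet
facet normal -0.895 -0.373 -0.245
outer loop
vertex 2.571 -2.793 -1.454
vertex 2.909 -3.011 -2.357
vertex 2.985 -3.673 -1.627
endloop
endfacet
facet normal 0.015 0.216 0.976
outer loop
vertex 3.242 -2.222 -1.007
vertex 3.191 -3.185 -0.793
vertex 4.071 -2.749 -0.903
endloop
endfacet
facet normal -0.169 -0.832 0.529
outer loop
vertex 3.191 -3.185 -0.793
vertex 2.985 -3.673 -1.627
vertex 3.913 -3.646 -1.287
endloop
endfacet
facet normal -0.373 -0.706 -0.602
outer loop
vertex 2.985 -3.673 -1.627
vertex 2.909 -3.011 -2.357
vertex 3.738 -3.538 -2.253
endloop
endfacet
facet normal -0.314 0.420 -0.851
outer loop
vertex 2.909 -3.011 -2.357
vertex 3.067 -2.114 -1.973
vertex 3.789 -2.575 -2.467
endloop
endfacet
facet normal -0.074 0.989 0.124
outer loop
vertex 3.067 -2.114 -1.973
vertex 3.242 -2.222 -1.007
vertex 3.995 -2.087 -1.633
endloop
endfacet
facet normal 0.858 -0.322 0.399
outer loop
vertex 4.409 -2.967 -1.806
vertex 4.071 -2.749 -0.903
vertex 3.913 -3.646 -1.287
endloop
endfacet
facet normal 0.710 -0.674 -0.204
outer loop
vertex 4.409 -2.967 -1.806
vertex 3.913 -3.646 -1.287
vertex 3.738 -3.538 -2.253
endloop
endfacet
facet normal 0.654 -0.197 -0.730
outer loop
vertex 4.409 -2.967 -1.806
vertex 3.738 -3.538 -2.253
vertex 3.789 -2.575 -2.467
endloop
endfacet
facet normal 0.769 0.451 -0.454
outer loop
vertex 4.409 -2.967 -1.806
vertex 3.789 -2.575 -2.467
vertex 3.995 -2.087 -1.633
endloop
endfacet
facet normal 0.895 0.373 0.245
outer loop
vertex 4.409 -2.967 -1.806
vertex 3.995 -2.087 -1.633
vertex 4.071 -2.749 -0.903
endloop
endfacet
facet normal 0.314 -0.420 0.851
outer loop
vertex 3.913 -3.646 -1.287
vertex 4.071 -2.749 -0.903
vertex 3.191 -3.185 -0.793
endloop
endfacet
facet normal 0.074 -0.989 -0.124
outer loop
vertex 3.738 -3.538 -2.253
vertex 3.913 -3.646 -1.287
vertex 2.985 -3.673 -1.627
endloop
endfacet
facet normal -0.015 -0.216 -0.976
outer loop
vertex 3.789 -2.575 -2.467
vertex 3.738 -3.538 -2.253
vertex 2.909 -3.011 -2.357
endloop
endfacet
facet normal 0.169 0.832 -0.529
outer loop
vertex 3.995 -2.087 -1.633
vertex 3.789 -2.575 -2.467
vertex 3.067 -2.114 -1.973
endloop
endfacet
facet normal 0.373 0.706 0.602
outer loop
vertex 4.071 -2.749 -0.903
vertex 3.995 -2.087 -1.633
vertex 3.242 -2.222 -1.007
endloop
endfacet
facet normal -0.363 -0.557 0.747
outer loop
vertex 4.532 2.812 3.308
vertex 2.674 3.133 2.644
vertex 4.629 1.606 2.455
endloop
endfacet
facet normal 0.930 -0.160 0.332
outer loop
vertex 5.046 2.247 1.596
vertex 4.532 2.812 3.308
vertex 4.629 1.606 2.455
endloop
endfacet
facet normal -0.363 -0.557 0.747
outer loop
vertex 4.629 1.606 2.455
vertex 2.674 3.133 2.644
vertex 2.77 1.928 1.791
endloop
endfacet
facet normal 0.065 -0.815 -0.576
outer loop
vertex 2.77 1.928 1.791
vertex 5.046 2.247 1.596
vertex 4.629 1.606 2.455
endloop
endfacet
facet normal -0.065 0.815 0.576
outer loop
vertex 4.532 2.812 3.308
vertex 3.091 3.774 1.785
vertex 2.674 3.133 2.644
endloop
endfacet
facet normal 0.929 -0.161 0.332
outer loop
vertex 4.95 3.452 2.449
vertex 4.532 2.812 3.308
vertex 5.046 2.247 1.596
endloop
endfacet
facet normal -0.065 0.815 0.576
outer loop
vertex 4.95 3.452 2.449
vertex 3.091 3.774 1.785
vertex 4.532 2.812 3.308
endloop
endfacet
facet normal -0.930 0.161 -0.331
outer loop
vertex 2.674 3.133 2.644
vertex 3.091 3.774 1.785
vertex 2.77 1.928 1.791
endloop
endfacet
facet normal 0.065 -0.815 -0.576
outer loop
vertex 3.188 2.568 0.932
vertex 5.046 2.247 1.596
vertex 2.77 1.928 1.791
endloop
endfacet
facet normal -0.929 0.161 -0.333
outer loop
vertex 2.77 1.928 1.791
vertex 3.091 3.774 1.785
vertex 3.188 2.568 0.932
endloop
endfacet
facet normal 0.363 0.557 -0.747
outer loop
vertex 3.188 2.568 0.932
vertex 4.95 3.452 2.449
vertex 5.046 2.247 1.596
endloop
endfacet
facet normal 0.363 0.557 -0.747
outer loop
vertex 3.091 3.774 1.785
vertex 4.95 3.452 2.449
vertex 3.188 2.568 0.932
endloop
endfacet

endsolid


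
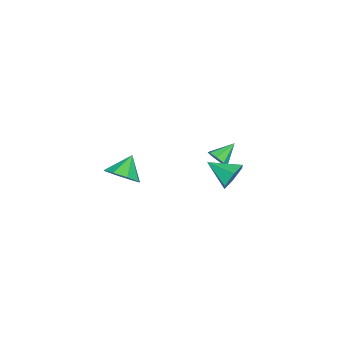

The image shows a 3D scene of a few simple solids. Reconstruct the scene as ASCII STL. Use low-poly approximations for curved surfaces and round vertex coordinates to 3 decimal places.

solid 
facet normal 0.090 0.930 -0.356
outer loop
vertex 3.111 2.992 2.717
vertex 2.748 3.297 3.423
vertex 3.592 3.201 3.386
endloop
endfacet
facet normal 0.695 -0.655 -0.295
outer loop
vertex 3.111 2.992 2.717
vertex 3.592 3.201 3.386
vertex 2.612 1.903 3.957
endloop
endfacet
facet normal 0.090 0.930 -0.356
outer loop
vertex 3.592 3.201 3.386
vertex 2.748 3.297 3.423
vertex 3.23 3.506 4.091
endloop
endfacet
facet normal 0.768 -0.341 0.542
outer loop
vertex 3.592 3.201 3.386
vertex 3.23 3.506 4.091
vertex 2.612 1.903 3.957
endloop
endfacet
facet normal 0.091 0.930 -0.357
outer loop
vertex 3.23 3.506 4.091
vertex 2.748 3.297 3.423
vertex 2.386 3.603 4.128
endloop
endfacet
facet normal 0.033 -0.096 0.995
outer loop
vertex 3.23 3.506 4.091
vertex 2.386 3.603 4.128
vertex 2.612 1.903 3.957
endloop
endfacet
facet normal 0.091 0.930 -0.357
outer loop
vertex 2.386 3.603 4.128
vertex 2.748 3.297 3.423
vertex 1.905 3.394 3.46
endloop
endfacet
facet normal -0.775 -0.164 0.610
outer loop
vertex 2.386 3.603 4.128
vertex 1.905 3.394 3.46
vertex 2.612 1.903 3.957
endloop
endfacet
facet normal 0.091 0.930 -0.356
outer loop
vertex 1.905 3.394 3.46
vertex 2.748 3.297 3.423
vertex 2.267 3.088 2.754
endloop
endfacet
facet normal -0.848 -0.478 -0.228
outer loop
vertex 1.905 3.394 3.46
vertex 2.267 3.088 2.754
vertex 2.612 1.903 3.957
endloop
endfacet
facet normal 0.090 0.930 -0.356
outer loop
vertex 2.267 3.088 2.754
vertex 2.748 3.297 3.423
vertex 3.111 2.992 2.717
endloop
endfacet
facet normal -0.112 -0.724 -0.681
outer loop
vertex 2.267 3.088 2.754
vertex 3.111 2.992 2.717
vertex 2.612 1.903 3.957
endloop
endfacet
facet normal 0.743 -0.407 -0.531
outer loop
vertex -0.88 0.994 1.381
vertex -1.29 0.888 0.888
vertex -0.898 1.376 1.063
endloop
endfacet
facet normal 0.291 0.620 0.729
outer loop
vertex -0.88 0.994 1.381
vertex -0.898 1.376 1.063
vertex -2.25 1.412 1.572
endloop
endfacet
facet normal 0.743 -0.406 -0.532
outer loop
vertex -0.898 1.376 1.063
vertex -1.29 0.888 0.888
vertex -1.146 1.472 0.643
endloop
endfacet
facet normal 0.090 0.981 0.171
outer loop
vertex -0.898 1.376 1.063
vertex -1.146 1.472 0.643
vertex -2.25 1.412 1.572
endloop
endfacet
facet normal 0.744 -0.406 -0.531
outer loop
vertex -1.146 1.472 0.643
vertex -1.29 0.888 0.888
vertex -1.478 1.226 0.366
endloop
endfacet
facet normal -0.346 0.868 -0.356
outer loop
vertex -1.146 1.472 0.643
vertex -1.478 1.226 0.366
vertex -2.25 1.412 1.572
endloop
endfacet
facet normal 0.745 -0.405 -0.531
outer loop
vertex -1.478 1.226 0.366
vertex -1.29 0.888 0.888
vertex -1.699 0.782 0.395
endloop
endfacet
facet normal -0.765 0.345 -0.543
outer loop
vertex -1.478 1.226 0.366
vertex -1.699 0.782 0.395
vertex -2.25 1.412 1.572
endloop
endfacet
facet normal 0.744 -0.406 -0.530
outer loop
vertex -1.699 0.782 0.395
vertex -1.29 0.888 0.888
vertex -1.681 0.4 0.713
endloop
endfacet
facet normal -0.919 -0.278 -0.281
outer loop
vertex -1.699 0.782 0.395
vertex -1.681 0.4 0.713
vertex -2.25 1.412 1.572
endloop
endfacet
facet normal 0.744 -0.407 -0.530
outer loop
vertex -1.681 0.4 0.713
vertex -1.29 0.888 0.888
vertex -1.434 0.304 1.134
endloop
endfacet
facet normal -0.719 -0.638 0.276
outer loop
vertex -1.681 0.4 0.713
vertex -1.434 0.304 1.134
vertex -2.25 1.412 1.572
endloop
endfacet
facet normal 0.744 -0.407 -0.530
outer loop
vertex -1.434 0.304 1.134
vertex -1.29 0.888 0.888
vertex -1.102 0.55 1.411
endloop
endfacet
facet normal -0.281 -0.525 0.803
outer loop
vertex -1.434 0.304 1.134
vertex -1.102 0.55 1.411
vertex -2.25 1.412 1.572
endloop
endfacet
facet normal 0.743 -0.407 -0.531
outer loop
vertex -1.102 0.55 1.411
vertex -1.29 0.888 0.888
vertex -0.88 0.994 1.381
endloop
endfacet
facet normal 0.138 -0.002 0.990
outer loop
vertex -1.102 0.55 1.411
vertex -0.88 0.994 1.381
vertex -2.25 1.412 1.572
endloop
endfacet
facet normal 0.730 -0.090 -0.678
outer loop
vertex 0.902 -3.055 -0.148
vertex 0.297 -3.642 -0.721
vertex 0.48 -2.641 -0.657
endloop
endfacet
facet normal -0.063 0.748 0.661
outer loop
vertex 0.902 -3.055 -0.148
vertex 0.48 -2.641 -0.657
vertex -0.717 -3.518 0.221
endloop
endfacet
facet normal 0.729 -0.090 -0.678
outer loop
vertex 0.48 -2.641 -0.657
vertex 0.297 -3.642 -0.721
vertex -0.05 -2.813 -1.204
endloop
endfacet
facet normal -0.481 0.854 0.197
outer loop
vertex 0.48 -2.641 -0.657
vertex -0.05 -2.813 -1.204
vertex -0.717 -3.518 0.221
endloop
endfacet
facet normal 0.729 -0.090 -0.678
outer loop
vertex -0.05 -2.813 -1.204
vertex 0.297 -3.642 -0.721
vertex -0.377 -3.471 -1.468
endloop
endfacet
facet normal -0.857 0.490 -0.159
outer loop
vertex -0.05 -2.813 -1.204
vertex -0.377 -3.471 -1.468
vertex -0.717 -3.518 0.221
endloop
endfacet
facet normal 0.729 -0.089 -0.678
outer loop
vertex -0.377 -3.471 -1.468
vertex 0.297 -3.642 -0.721
vertex -0.309 -4.23 -1.295
endloop
endfacet
facet normal -0.971 -0.132 -0.199
outer loop
vertex -0.377 -3.471 -1.468
vertex -0.309 -4.23 -1.295
vertex -0.717 -3.518 0.221
endloop
endfacet
facet normal 0.729 -0.089 -0.678
outer loop
vertex -0.309 -4.23 -1.295
vertex 0.297 -3.642 -0.721
vertex 0.114 -4.644 -0.786
endloop
endfacet
facet normal -0.755 -0.648 0.101
outer loop
vertex -0.309 -4.23 -1.295
vertex 0.114 -4.644 -0.786
vertex -0.717 -3.518 0.221
endloop
endfacet
facet normal 0.729 -0.089 -0.678
outer loop
vertex 0.114 -4.644 -0.786
vertex 0.297 -3.642 -0.721
vertex 0.644 -4.471 -0.239
endloop
endfacet
facet normal -0.337 -0.754 0.565
outer loop
vertex 0.114 -4.644 -0.786
vertex 0.644 -4.471 -0.239
vertex -0.717 -3.518 0.221
endloop
endfacet
facet normal 0.729 -0.089 -0.678
outer loop
vertex 0.644 -4.471 -0.239
vertex 0.297 -3.642 -0.721
vertex 0.97 -3.813 0.025
endloop
endfacet
facet normal 0.039 -0.389 0.921
outer loop
vertex 0.644 -4.471 -0.239
vertex 0.97 -3.813 0.025
vertex -0.717 -3.518 0.221
endloop
endfacet
facet normal 0.729 -0.089 -0.678
outer loop
vertex 0.97 -3.813 0.025
vertex 0.297 -3.642 -0.721
vertex 0.902 -3.055 -0.148
endloop
endfacet
facet normal 0.152 0.233 0.961
outer loop
vertex 0.97 -3.813 0.025
vertex 0.902 -3.055 -0.148
vertex -0.717 -3.518 0.221
endloop
endfacet

endsolid


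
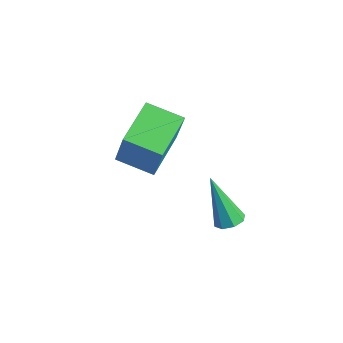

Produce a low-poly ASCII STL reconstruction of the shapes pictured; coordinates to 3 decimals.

solid 
facet normal 0.404 0.099 -0.910
outer loop
vertex 0.5 3.484 1.646
vertex 0.043 3.253 1.418
vertex 0.201 3.775 1.545
endloop
endfacet
facet normal 0.476 0.682 0.555
outer loop
vertex 0.5 3.484 1.646
vertex 0.201 3.775 1.545
vertex -0.783 3.047 3.282
endloop
endfacet
facet normal 0.403 0.099 -0.910
outer loop
vertex 0.201 3.775 1.545
vertex 0.043 3.253 1.418
vertex -0.19 3.76 1.37
endloop
endfacet
facet normal -0.169 0.939 0.298
outer loop
vertex 0.201 3.775 1.545
vertex -0.19 3.76 1.37
vertex -0.783 3.047 3.282
endloop
endfacet
facet normal 0.404 0.100 -0.909
outer loop
vertex -0.19 3.76 1.37
vertex 0.043 3.253 1.418
vertex -0.444 3.448 1.223
endloop
endfacet
facet normal -0.775 0.633 -0.004
outer loop
vertex -0.19 3.76 1.37
vertex -0.444 3.448 1.223
vertex -0.783 3.047 3.282
endloop
endfacet
facet normal 0.404 0.100 -0.909
outer loop
vertex -0.444 3.448 1.223
vertex 0.043 3.253 1.418
vertex -0.413 3.022 1.19
endloop
endfacet
facet normal -0.983 -0.058 -0.173
outer loop
vertex -0.444 3.448 1.223
vertex -0.413 3.022 1.19
vertex -0.783 3.047 3.282
endloop
endfacet
facet normal 0.403 0.102 -0.909
outer loop
vertex -0.413 3.022 1.19
vertex 0.043 3.253 1.418
vertex -0.114 2.731 1.29
endloop
endfacet
facet normal -0.674 -0.730 -0.110
outer loop
vertex -0.413 3.022 1.19
vertex -0.114 2.731 1.29
vertex -0.783 3.047 3.282
endloop
endfacet
facet normal 0.403 0.102 -0.909
outer loop
vertex -0.114 2.731 1.29
vertex 0.043 3.253 1.418
vertex 0.277 2.746 1.465
endloop
endfacet
facet normal -0.028 -0.989 0.147
outer loop
vertex -0.114 2.731 1.29
vertex 0.277 2.746 1.465
vertex -0.783 3.047 3.282
endloop
endfacet
facet normal 0.402 0.101 -0.910
outer loop
vertex 0.277 2.746 1.465
vertex 0.043 3.253 1.418
vertex 0.531 3.058 1.612
endloop
endfacet
facet normal 0.577 -0.682 0.450
outer loop
vertex 0.277 2.746 1.465
vertex 0.531 3.058 1.612
vertex -0.783 3.047 3.282
endloop
endfacet
facet normal 0.402 0.102 -0.910
outer loop
vertex 0.531 3.058 1.612
vertex 0.043 3.253 1.418
vertex 0.5 3.484 1.646
endloop
endfacet
facet normal 0.786 0.008 0.618
outer loop
vertex 0.531 3.058 1.612
vertex 0.5 3.484 1.646
vertex -0.783 3.047 3.282
endloop
endfacet
facet normal -0.808 -0.523 0.271
outer loop
vertex -3.639 1.532 4.053
vertex -4.579 3.192 4.455
vertex -4.218 1.594 2.445
endloop
endfacet
facet normal 0.482 -0.852 -0.206
outer loop
vertex -3.021 2.368 2.045
vertex -3.639 1.532 4.053
vertex -4.218 1.594 2.445
endloop
endfacet
facet normal -0.809 -0.523 0.270
outer loop
vertex -4.218 1.594 2.445
vertex -4.579 3.192 4.455
vertex -5.157 3.255 2.847
endloop
endfacet
facet normal -0.338 0.037 -0.940
outer loop
vertex -5.157 3.255 2.847
vertex -3.021 2.368 2.045
vertex -4.218 1.594 2.445
endloop
endfacet
facet normal 0.338 -0.036 0.940
outer loop
vertex -3.639 1.532 4.053
vertex -3.382 3.966 4.055
vertex -4.579 3.192 4.455
endloop
endfacet
facet normal 0.481 -0.852 -0.206
outer loop
vertex -2.443 2.305 3.653
vertex -3.639 1.532 4.053
vertex -3.021 2.368 2.045
endloop
endfacet
facet normal 0.338 -0.036 0.940
outer loop
vertex -2.443 2.305 3.653
vertex -3.382 3.966 4.055
vertex -3.639 1.532 4.053
endloop
endfacet
facet normal -0.482 0.852 0.207
outer loop
vertex -4.579 3.192 4.455
vertex -3.382 3.966 4.055
vertex -5.157 3.255 2.847
endloop
endfacet
facet normal -0.338 0.036 -0.940
outer loop
vertex -3.961 4.028 2.447
vertex -3.021 2.368 2.045
vertex -5.157 3.255 2.847
endloop
endfacet
facet normal -0.482 0.852 0.206
outer loop
vertex -5.157 3.255 2.847
vertex -3.382 3.966 4.055
vertex -3.961 4.028 2.447
endloop
endfacet
facet normal 0.808 0.523 -0.270
outer loop
vertex -3.961 4.028 2.447
vertex -2.443 2.305 3.653
vertex -3.021 2.368 2.045
endloop
endfacet
facet normal 0.808 0.523 -0.271
outer loop
vertex -3.382 3.966 4.055
vertex -2.443 2.305 3.653
vertex -3.961 4.028 2.447
endloop
endfacet

endsolid
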